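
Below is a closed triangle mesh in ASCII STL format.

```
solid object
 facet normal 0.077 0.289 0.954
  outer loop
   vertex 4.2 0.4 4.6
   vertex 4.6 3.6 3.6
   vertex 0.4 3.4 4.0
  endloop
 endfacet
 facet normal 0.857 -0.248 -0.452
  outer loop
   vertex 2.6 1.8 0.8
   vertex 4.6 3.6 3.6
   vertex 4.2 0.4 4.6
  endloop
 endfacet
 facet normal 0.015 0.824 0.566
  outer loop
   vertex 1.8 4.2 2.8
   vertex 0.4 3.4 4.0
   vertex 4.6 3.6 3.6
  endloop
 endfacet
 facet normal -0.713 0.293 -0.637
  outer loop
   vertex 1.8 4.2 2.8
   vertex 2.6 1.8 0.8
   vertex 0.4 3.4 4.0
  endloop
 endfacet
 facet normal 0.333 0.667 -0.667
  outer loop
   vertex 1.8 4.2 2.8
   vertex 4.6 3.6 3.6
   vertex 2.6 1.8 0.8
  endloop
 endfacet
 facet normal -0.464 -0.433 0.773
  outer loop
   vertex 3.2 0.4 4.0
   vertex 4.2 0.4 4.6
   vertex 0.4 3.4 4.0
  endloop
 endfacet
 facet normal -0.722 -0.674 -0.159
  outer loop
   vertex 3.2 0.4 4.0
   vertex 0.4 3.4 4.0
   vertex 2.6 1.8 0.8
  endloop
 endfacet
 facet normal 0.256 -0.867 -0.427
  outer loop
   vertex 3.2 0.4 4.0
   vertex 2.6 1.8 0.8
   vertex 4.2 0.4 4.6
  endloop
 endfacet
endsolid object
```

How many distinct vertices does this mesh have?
6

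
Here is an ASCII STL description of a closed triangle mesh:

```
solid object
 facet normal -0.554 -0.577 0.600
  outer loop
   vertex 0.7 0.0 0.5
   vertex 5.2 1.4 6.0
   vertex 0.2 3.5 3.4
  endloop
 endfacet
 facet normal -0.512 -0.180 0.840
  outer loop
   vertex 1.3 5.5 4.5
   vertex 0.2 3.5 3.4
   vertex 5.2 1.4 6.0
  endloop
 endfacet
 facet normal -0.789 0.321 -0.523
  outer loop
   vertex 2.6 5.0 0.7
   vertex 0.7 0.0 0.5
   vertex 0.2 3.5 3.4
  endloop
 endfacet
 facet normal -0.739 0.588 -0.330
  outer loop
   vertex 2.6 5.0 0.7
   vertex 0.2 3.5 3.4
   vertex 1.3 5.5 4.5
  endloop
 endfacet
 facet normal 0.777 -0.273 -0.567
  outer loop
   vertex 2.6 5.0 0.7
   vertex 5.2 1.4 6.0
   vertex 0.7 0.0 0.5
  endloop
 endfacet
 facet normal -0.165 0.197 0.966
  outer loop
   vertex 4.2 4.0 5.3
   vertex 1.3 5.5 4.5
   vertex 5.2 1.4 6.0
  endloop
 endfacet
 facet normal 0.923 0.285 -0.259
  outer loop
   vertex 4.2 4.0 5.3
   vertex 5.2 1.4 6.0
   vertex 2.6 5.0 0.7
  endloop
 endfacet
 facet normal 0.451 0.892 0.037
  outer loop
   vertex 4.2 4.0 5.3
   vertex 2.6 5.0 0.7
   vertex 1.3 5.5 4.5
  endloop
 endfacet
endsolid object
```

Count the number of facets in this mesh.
8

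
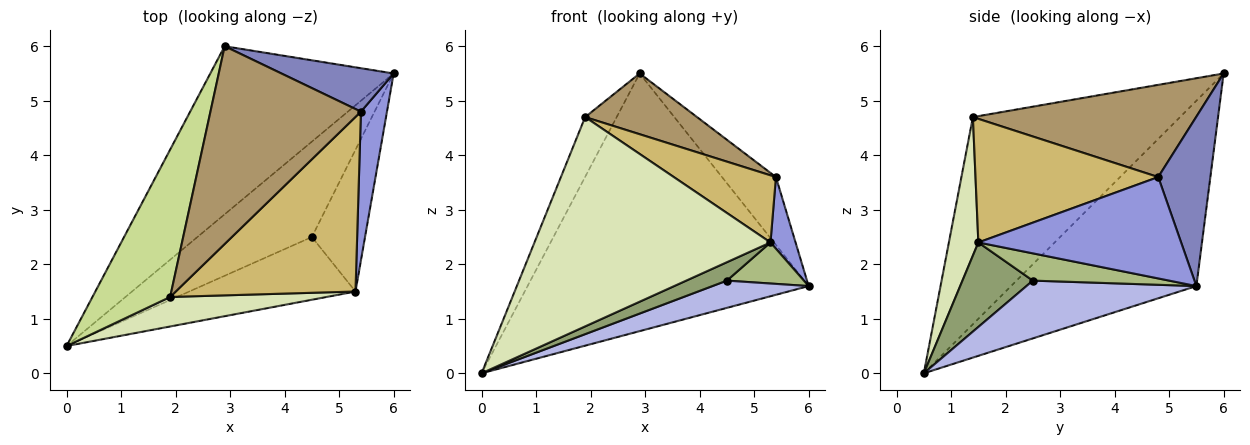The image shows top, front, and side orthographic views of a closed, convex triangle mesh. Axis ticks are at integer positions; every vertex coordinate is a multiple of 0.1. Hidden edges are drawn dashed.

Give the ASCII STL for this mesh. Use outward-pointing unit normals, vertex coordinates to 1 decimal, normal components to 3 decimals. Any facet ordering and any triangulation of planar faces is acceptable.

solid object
 facet normal -0.483 0.733 -0.478
  outer loop
   vertex 2.9 6.0 5.5
   vertex 6.0 5.5 1.6
   vertex 0.0 0.5 0.0
  endloop
 endfacet
 facet normal 0.631 0.653 0.418
  outer loop
   vertex 5.4 4.8 3.6
   vertex 6.0 5.5 1.6
   vertex 2.9 6.0 5.5
  endloop
 endfacet
 facet normal 0.962 -0.119 0.247
  outer loop
   vertex 5.3 1.5 2.4
   vertex 6.0 5.5 1.6
   vertex 5.4 4.8 3.6
  endloop
 endfacet
 facet normal 0.437 -0.247 -0.865
  outer loop
   vertex 4.5 2.5 1.7
   vertex 0.0 0.5 0.0
   vertex 6.0 5.5 1.6
  endloop
 endfacet
 facet normal 0.438 -0.253 -0.862
  outer loop
   vertex 4.5 2.5 1.7
   vertex 5.3 1.5 2.4
   vertex 0.0 0.5 0.0
  endloop
 endfacet
 facet normal 0.442 -0.250 -0.862
  outer loop
   vertex 4.5 2.5 1.7
   vertex 6.0 5.5 1.6
   vertex 5.3 1.5 2.4
  endloop
 endfacet
 facet normal -0.927 0.141 0.348
  outer loop
   vertex 1.9 1.4 4.7
   vertex 2.9 6.0 5.5
   vertex 0.0 0.5 0.0
  endloop
 endfacet
 facet normal 0.123 -0.983 0.139
  outer loop
   vertex 1.9 1.4 4.7
   vertex 0.0 0.5 0.0
   vertex 5.3 1.5 2.4
  endloop
 endfacet
 facet normal 0.505 -0.253 0.825
  outer loop
   vertex 1.9 1.4 4.7
   vertex 5.4 4.8 3.6
   vertex 2.9 6.0 5.5
  endloop
 endfacet
 facet normal 0.540 -0.302 0.785
  outer loop
   vertex 1.9 1.4 4.7
   vertex 5.3 1.5 2.4
   vertex 5.4 4.8 3.6
  endloop
 endfacet
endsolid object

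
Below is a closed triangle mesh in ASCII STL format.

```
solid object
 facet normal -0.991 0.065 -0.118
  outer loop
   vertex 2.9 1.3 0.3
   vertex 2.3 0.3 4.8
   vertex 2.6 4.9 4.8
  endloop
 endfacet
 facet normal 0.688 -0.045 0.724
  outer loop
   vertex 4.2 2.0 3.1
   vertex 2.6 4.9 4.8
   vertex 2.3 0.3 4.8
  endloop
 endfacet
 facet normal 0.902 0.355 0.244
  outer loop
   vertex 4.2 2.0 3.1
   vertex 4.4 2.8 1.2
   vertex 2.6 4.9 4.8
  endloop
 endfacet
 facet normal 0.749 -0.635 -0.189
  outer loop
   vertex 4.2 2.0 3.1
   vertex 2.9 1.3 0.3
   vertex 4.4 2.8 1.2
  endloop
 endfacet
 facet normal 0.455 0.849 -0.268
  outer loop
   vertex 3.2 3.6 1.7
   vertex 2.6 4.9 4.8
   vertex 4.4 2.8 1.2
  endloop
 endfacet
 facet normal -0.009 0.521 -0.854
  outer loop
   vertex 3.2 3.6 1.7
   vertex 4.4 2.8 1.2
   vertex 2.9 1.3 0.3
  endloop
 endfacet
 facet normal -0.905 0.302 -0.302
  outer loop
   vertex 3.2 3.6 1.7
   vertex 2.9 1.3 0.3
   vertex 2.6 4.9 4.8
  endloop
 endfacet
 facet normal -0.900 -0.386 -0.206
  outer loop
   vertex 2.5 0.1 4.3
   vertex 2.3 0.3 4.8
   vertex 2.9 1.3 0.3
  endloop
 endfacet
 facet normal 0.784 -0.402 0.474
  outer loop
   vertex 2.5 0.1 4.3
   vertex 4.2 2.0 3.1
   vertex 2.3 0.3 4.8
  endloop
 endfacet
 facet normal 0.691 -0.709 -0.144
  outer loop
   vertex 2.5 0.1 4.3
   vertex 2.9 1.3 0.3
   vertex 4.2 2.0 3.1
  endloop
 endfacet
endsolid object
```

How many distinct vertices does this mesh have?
7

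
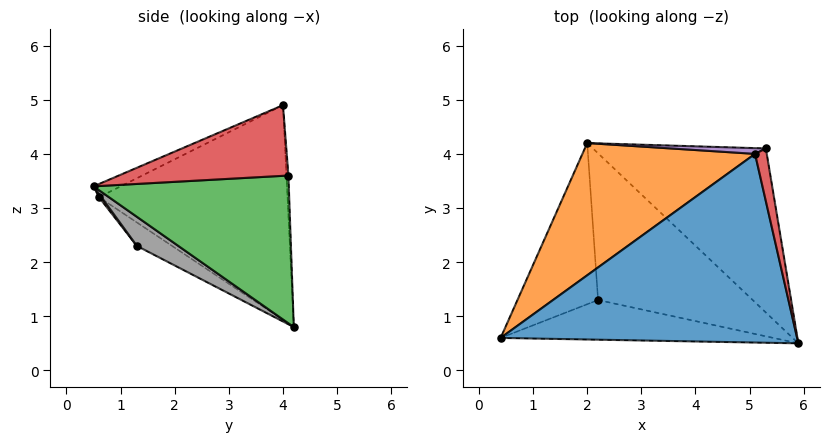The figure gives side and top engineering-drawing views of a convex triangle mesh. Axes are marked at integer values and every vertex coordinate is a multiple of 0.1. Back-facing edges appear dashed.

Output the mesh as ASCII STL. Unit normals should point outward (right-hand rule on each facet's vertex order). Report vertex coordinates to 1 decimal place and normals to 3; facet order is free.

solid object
 facet normal -0.041 -0.401 0.915
  outer loop
   vertex 5.1 4.0 4.9
   vertex 0.4 0.6 3.2
   vertex 5.9 0.5 3.4
  endloop
 endfacet
 facet normal -0.619 0.607 0.498
  outer loop
   vertex 5.1 4.0 4.9
   vertex 2.0 4.2 0.8
   vertex 0.4 0.6 3.2
  endloop
 endfacet
 facet normal 0.642 0.149 -0.752
  outer loop
   vertex 5.3 4.1 3.6
   vertex 5.9 0.5 3.4
   vertex 2.0 4.2 0.8
  endloop
 endfacet
 facet normal 0.975 0.153 0.162
  outer loop
   vertex 5.3 4.1 3.6
   vertex 5.1 4.0 4.9
   vertex 5.9 0.5 3.4
  endloop
 endfacet
 facet normal -0.031 0.997 0.072
  outer loop
   vertex 5.3 4.1 3.6
   vertex 2.0 4.2 0.8
   vertex 5.1 4.0 4.9
  endloop
 endfacet
 facet normal 0.008 -0.797 -0.605
  outer loop
   vertex 2.2 1.3 2.3
   vertex 5.9 0.5 3.4
   vertex 0.4 0.6 3.2
  endloop
 endfacet
 facet normal -0.248 -0.458 -0.853
  outer loop
   vertex 2.2 1.3 2.3
   vertex 0.4 0.6 3.2
   vertex 2.0 4.2 0.8
  endloop
 endfacet
 facet normal 0.166 -0.444 -0.881
  outer loop
   vertex 2.2 1.3 2.3
   vertex 2.0 4.2 0.8
   vertex 5.9 0.5 3.4
  endloop
 endfacet
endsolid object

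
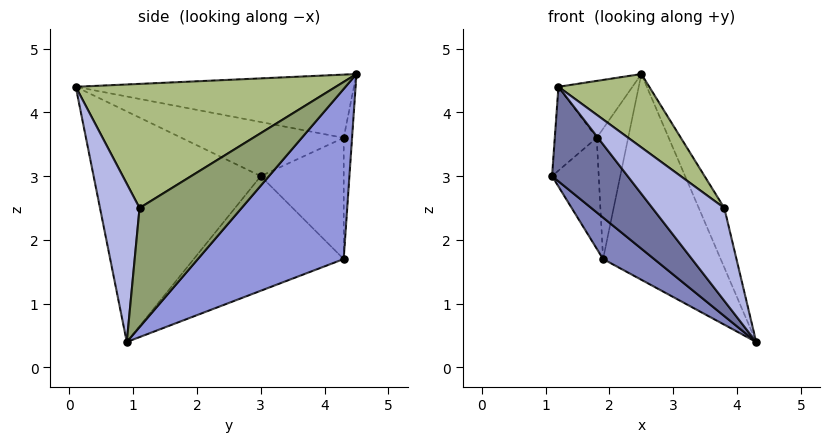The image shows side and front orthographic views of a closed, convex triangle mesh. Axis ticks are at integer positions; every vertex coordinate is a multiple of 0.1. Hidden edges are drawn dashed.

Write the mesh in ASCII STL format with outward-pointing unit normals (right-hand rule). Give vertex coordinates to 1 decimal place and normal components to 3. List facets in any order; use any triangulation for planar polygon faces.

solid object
 facet normal -0.715 -0.324 -0.619
  outer loop
   vertex 1.2 0.1 4.4
   vertex 1.1 3.0 3.0
   vertex 4.3 0.9 0.4
  endloop
 endfacet
 facet normal -0.702 -0.239 -0.671
  outer loop
   vertex 1.9 4.3 1.7
   vertex 4.3 0.9 0.4
   vertex 1.1 3.0 3.0
  endloop
 endfacet
 facet normal 0.763 0.615 -0.200
  outer loop
   vertex 1.9 4.3 1.7
   vertex 2.5 4.5 4.6
   vertex 4.3 0.9 0.4
  endloop
 endfacet
 facet normal 0.473 -0.860 0.194
  outer loop
   vertex 3.8 1.1 2.5
   vertex 1.2 0.1 4.4
   vertex 4.3 0.9 0.4
  endloop
 endfacet
 facet normal 0.950 0.237 0.204
  outer loop
   vertex 3.8 1.1 2.5
   vertex 4.3 0.9 0.4
   vertex 2.5 4.5 4.6
  endloop
 endfacet
 facet normal 0.629 -0.220 0.745
  outer loop
   vertex 3.8 1.1 2.5
   vertex 2.5 4.5 4.6
   vertex 1.2 0.1 4.4
  endloop
 endfacet
 facet normal -0.871 0.490 -0.046
  outer loop
   vertex 1.8 4.3 3.6
   vertex 1.9 4.3 1.7
   vertex 1.1 3.0 3.0
  endloop
 endfacet
 facet normal -0.257 0.966 -0.014
  outer loop
   vertex 1.8 4.3 3.6
   vertex 2.5 4.5 4.6
   vertex 1.9 4.3 1.7
  endloop
 endfacet
 facet normal -0.835 0.216 0.507
  outer loop
   vertex 1.8 4.3 3.6
   vertex 1.1 3.0 3.0
   vertex 1.2 0.1 4.4
  endloop
 endfacet
 facet normal -0.819 0.218 0.530
  outer loop
   vertex 1.8 4.3 3.6
   vertex 1.2 0.1 4.4
   vertex 2.5 4.5 4.6
  endloop
 endfacet
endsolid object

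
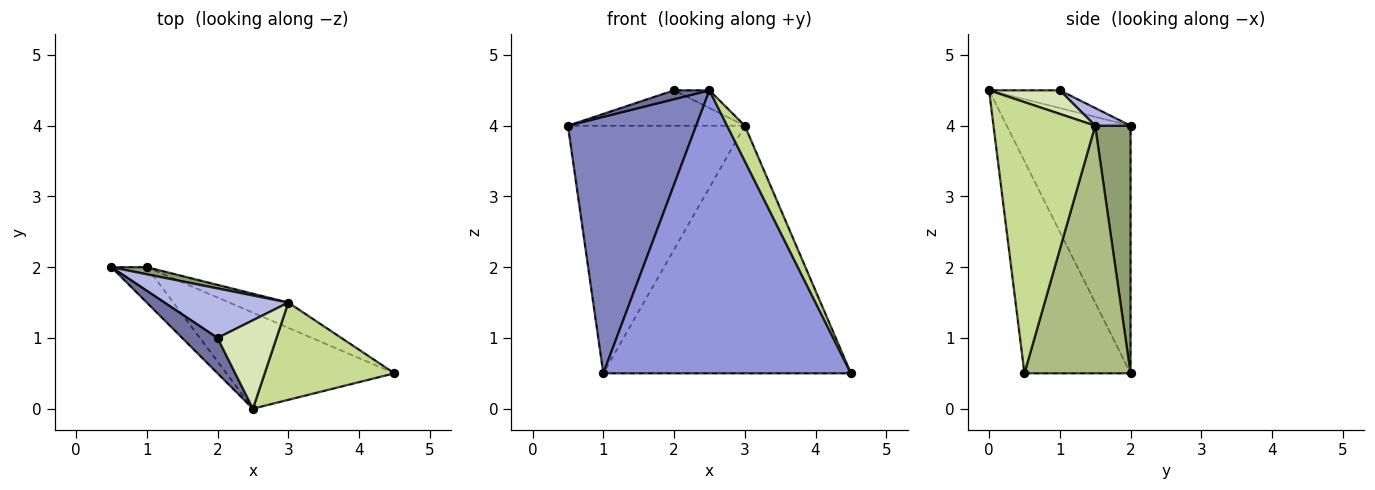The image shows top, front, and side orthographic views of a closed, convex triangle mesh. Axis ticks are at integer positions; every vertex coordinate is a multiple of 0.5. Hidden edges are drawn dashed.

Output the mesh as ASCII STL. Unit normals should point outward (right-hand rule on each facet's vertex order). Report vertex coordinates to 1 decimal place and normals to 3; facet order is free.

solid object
 facet normal -0.436 -0.218 0.873
  outer loop
   vertex 2.0 1.0 4.5
   vertex 0.5 2.0 4.0
   vertex 2.5 0.0 4.5
  endloop
 endfacet
 facet normal -0.691 -0.716 -0.099
  outer loop
   vertex 1.0 2.0 0.5
   vertex 2.5 0.0 4.5
   vertex 0.5 2.0 4.0
  endloop
 endfacet
 facet normal -0.376 -0.877 -0.298
  outer loop
   vertex 1.0 2.0 0.5
   vertex 4.5 0.5 0.5
   vertex 2.5 0.0 4.5
  endloop
 endfacet
 facet normal 0.115 0.577 0.808
  outer loop
   vertex 3.0 1.5 4.0
   vertex 0.5 2.0 4.0
   vertex 2.0 1.0 4.5
  endloop
 endfacet
 facet normal 0.196 0.980 0.028
  outer loop
   vertex 3.0 1.5 4.0
   vertex 1.0 2.0 0.5
   vertex 0.5 2.0 4.0
  endloop
 endfacet
 facet normal 0.392 0.915 -0.093
  outer loop
   vertex 3.0 1.5 4.0
   vertex 4.5 0.5 0.5
   vertex 1.0 2.0 0.5
  endloop
 endfacet
 facet normal 0.891 -0.155 0.426
  outer loop
   vertex 3.0 1.5 4.0
   vertex 2.5 0.0 4.5
   vertex 4.5 0.5 0.5
  endloop
 endfacet
 facet normal 0.365 0.183 0.913
  outer loop
   vertex 3.0 1.5 4.0
   vertex 2.0 1.0 4.5
   vertex 2.5 0.0 4.5
  endloop
 endfacet
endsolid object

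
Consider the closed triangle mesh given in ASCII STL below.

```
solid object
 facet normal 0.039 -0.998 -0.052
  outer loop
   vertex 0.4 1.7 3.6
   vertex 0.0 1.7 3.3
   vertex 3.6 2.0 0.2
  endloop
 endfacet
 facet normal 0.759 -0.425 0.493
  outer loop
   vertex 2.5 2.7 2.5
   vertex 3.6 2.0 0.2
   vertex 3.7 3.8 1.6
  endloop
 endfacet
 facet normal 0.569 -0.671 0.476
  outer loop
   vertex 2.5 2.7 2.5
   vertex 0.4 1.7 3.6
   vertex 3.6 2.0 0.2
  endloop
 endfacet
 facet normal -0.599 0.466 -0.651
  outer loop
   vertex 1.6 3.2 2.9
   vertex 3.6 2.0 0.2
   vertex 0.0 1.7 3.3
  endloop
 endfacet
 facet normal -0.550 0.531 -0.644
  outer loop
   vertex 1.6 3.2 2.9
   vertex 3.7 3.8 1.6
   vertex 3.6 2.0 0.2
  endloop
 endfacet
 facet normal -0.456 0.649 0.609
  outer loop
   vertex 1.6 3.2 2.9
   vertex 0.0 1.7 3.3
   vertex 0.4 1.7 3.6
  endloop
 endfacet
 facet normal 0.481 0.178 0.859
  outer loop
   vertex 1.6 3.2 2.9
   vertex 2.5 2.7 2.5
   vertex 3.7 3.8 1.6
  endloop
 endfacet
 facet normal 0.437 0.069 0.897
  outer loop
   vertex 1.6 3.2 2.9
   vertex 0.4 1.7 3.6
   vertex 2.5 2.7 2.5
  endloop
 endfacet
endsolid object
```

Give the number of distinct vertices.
6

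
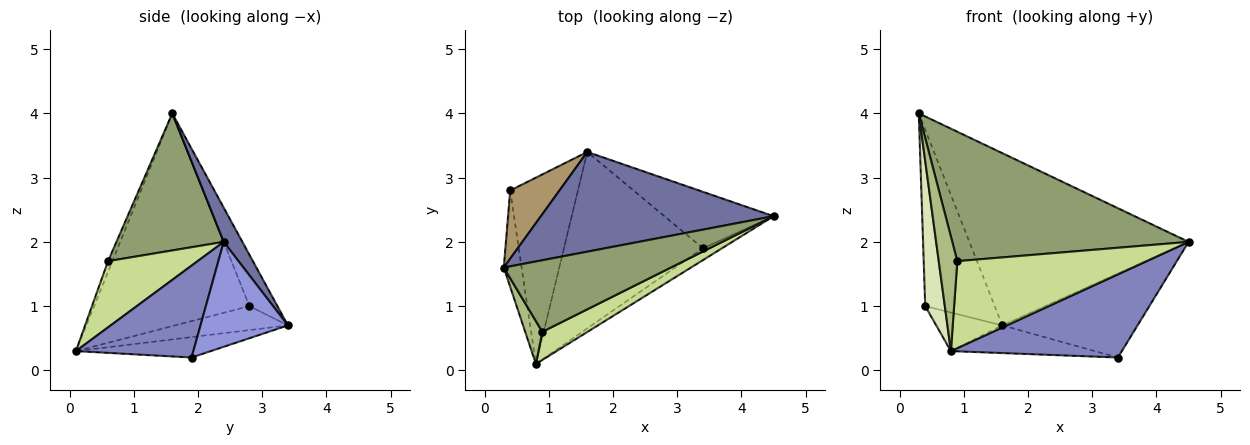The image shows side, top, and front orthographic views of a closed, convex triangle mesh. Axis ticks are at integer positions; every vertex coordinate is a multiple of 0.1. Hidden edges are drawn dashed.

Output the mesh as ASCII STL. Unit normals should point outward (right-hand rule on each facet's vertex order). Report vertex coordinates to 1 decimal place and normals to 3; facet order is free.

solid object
 facet normal 0.074 0.863 0.500
  outer loop
   vertex 1.6 3.4 0.7
   vertex 0.3 1.6 4.0
   vertex 4.5 2.4 2.0
  endloop
 endfacet
 facet normal 0.562 -0.819 -0.116
  outer loop
   vertex 3.4 1.9 0.2
   vertex 4.5 2.4 2.0
   vertex 0.8 0.1 0.3
  endloop
 endfacet
 facet normal 0.473 0.731 -0.492
  outer loop
   vertex 3.4 1.9 0.2
   vertex 1.6 3.4 0.7
   vertex 4.5 2.4 2.0
  endloop
 endfacet
 facet normal -0.144 0.153 -0.978
  outer loop
   vertex 3.4 1.9 0.2
   vertex 0.8 0.1 0.3
   vertex 1.6 3.4 0.7
  endloop
 endfacet
 facet normal 0.369 -0.813 0.450
  outer loop
   vertex 0.9 0.6 1.7
   vertex 4.5 2.4 2.0
   vertex 0.3 1.6 4.0
  endloop
 endfacet
 facet normal -0.214 -0.915 0.342
  outer loop
   vertex 0.9 0.6 1.7
   vertex 0.3 1.6 4.0
   vertex 0.8 0.1 0.3
  endloop
 endfacet
 facet normal 0.410 -0.868 0.281
  outer loop
   vertex 0.9 0.6 1.7
   vertex 0.8 0.1 0.3
   vertex 4.5 2.4 2.0
  endloop
 endfacet
 facet normal -0.989 -0.125 -0.083
  outer loop
   vertex 0.4 2.8 1.0
   vertex 0.8 0.1 0.3
   vertex 0.3 1.6 4.0
  endloop
 endfacet
 facet normal -0.352 0.873 0.337
  outer loop
   vertex 0.4 2.8 1.0
   vertex 0.3 1.6 4.0
   vertex 1.6 3.4 0.7
  endloop
 endfacet
 facet normal -0.327 0.191 -0.925
  outer loop
   vertex 0.4 2.8 1.0
   vertex 1.6 3.4 0.7
   vertex 0.8 0.1 0.3
  endloop
 endfacet
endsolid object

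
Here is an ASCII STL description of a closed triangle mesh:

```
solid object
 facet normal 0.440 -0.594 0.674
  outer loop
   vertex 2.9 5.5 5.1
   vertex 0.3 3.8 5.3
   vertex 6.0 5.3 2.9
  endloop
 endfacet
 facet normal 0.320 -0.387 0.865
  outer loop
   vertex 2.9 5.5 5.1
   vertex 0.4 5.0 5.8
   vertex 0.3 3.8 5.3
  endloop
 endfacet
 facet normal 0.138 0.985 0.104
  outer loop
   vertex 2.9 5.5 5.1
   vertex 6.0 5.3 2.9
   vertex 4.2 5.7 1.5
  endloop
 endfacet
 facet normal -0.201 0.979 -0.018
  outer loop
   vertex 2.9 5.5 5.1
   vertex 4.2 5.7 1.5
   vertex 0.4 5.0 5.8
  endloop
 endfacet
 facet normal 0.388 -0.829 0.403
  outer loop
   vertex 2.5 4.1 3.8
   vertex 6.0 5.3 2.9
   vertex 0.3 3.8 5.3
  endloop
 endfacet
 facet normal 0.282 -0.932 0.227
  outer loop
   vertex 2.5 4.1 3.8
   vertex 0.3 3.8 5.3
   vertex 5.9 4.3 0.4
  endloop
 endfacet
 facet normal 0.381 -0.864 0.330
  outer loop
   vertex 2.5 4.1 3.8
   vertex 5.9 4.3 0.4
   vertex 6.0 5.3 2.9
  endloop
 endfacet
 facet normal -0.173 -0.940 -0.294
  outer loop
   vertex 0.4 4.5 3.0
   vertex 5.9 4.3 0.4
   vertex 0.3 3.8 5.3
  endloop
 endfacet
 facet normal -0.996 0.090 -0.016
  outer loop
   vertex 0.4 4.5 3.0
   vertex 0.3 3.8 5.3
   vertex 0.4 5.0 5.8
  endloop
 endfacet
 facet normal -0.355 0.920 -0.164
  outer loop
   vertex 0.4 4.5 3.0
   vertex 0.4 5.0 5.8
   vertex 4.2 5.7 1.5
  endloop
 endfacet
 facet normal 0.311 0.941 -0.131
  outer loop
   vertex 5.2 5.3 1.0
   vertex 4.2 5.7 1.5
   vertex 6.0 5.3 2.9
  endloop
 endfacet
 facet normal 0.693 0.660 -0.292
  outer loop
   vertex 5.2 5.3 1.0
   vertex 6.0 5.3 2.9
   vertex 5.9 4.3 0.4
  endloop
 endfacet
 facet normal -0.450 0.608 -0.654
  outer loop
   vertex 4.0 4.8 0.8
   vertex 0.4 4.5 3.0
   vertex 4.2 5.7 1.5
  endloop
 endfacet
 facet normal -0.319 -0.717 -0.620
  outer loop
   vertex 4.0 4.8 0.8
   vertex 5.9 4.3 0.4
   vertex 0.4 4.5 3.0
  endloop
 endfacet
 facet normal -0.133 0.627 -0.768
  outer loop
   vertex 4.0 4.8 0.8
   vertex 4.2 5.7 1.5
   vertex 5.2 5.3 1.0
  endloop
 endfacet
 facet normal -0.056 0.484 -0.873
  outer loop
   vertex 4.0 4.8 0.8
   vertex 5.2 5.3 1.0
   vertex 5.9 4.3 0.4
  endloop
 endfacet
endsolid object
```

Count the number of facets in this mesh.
16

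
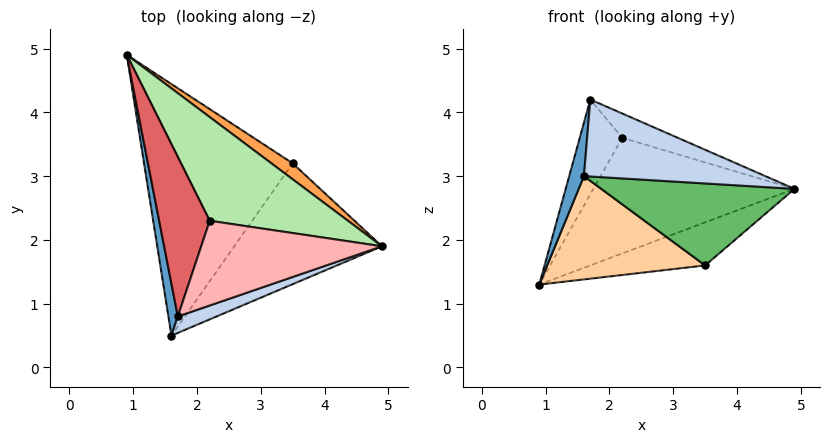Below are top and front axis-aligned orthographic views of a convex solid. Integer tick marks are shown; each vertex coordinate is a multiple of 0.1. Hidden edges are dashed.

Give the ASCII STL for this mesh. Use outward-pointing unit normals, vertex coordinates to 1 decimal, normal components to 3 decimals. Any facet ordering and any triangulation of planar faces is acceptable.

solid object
 facet normal -0.987 -0.114 0.111
  outer loop
   vertex 1.7 0.8 4.2
   vertex 0.9 4.9 1.3
   vertex 1.6 0.5 3.0
  endloop
 endfacet
 facet normal 0.393 -0.899 0.192
  outer loop
   vertex 1.7 0.8 4.2
   vertex 1.6 0.5 3.0
   vertex 4.9 1.9 2.8
  endloop
 endfacet
 facet normal 0.497 0.814 0.301
  outer loop
   vertex 3.5 3.2 1.6
   vertex 0.9 4.9 1.3
   vertex 4.9 1.9 2.8
  endloop
 endfacet
 facet normal -0.140 -0.376 -0.916
  outer loop
   vertex 3.5 3.2 1.6
   vertex 1.6 0.5 3.0
   vertex 0.9 4.9 1.3
  endloop
 endfacet
 facet normal 0.185 -0.552 -0.813
  outer loop
   vertex 3.5 3.2 1.6
   vertex 4.9 1.9 2.8
   vertex 1.6 0.5 3.0
  endloop
 endfacet
 facet normal 0.294 0.712 0.638
  outer loop
   vertex 2.2 2.3 3.6
   vertex 4.9 1.9 2.8
   vertex 0.9 4.9 1.3
  endloop
 endfacet
 facet normal -0.447 0.457 0.769
  outer loop
   vertex 2.2 2.3 3.6
   vertex 0.9 4.9 1.3
   vertex 1.7 0.8 4.2
  endloop
 endfacet
 facet normal 0.310 0.262 0.914
  outer loop
   vertex 2.2 2.3 3.6
   vertex 1.7 0.8 4.2
   vertex 4.9 1.9 2.8
  endloop
 endfacet
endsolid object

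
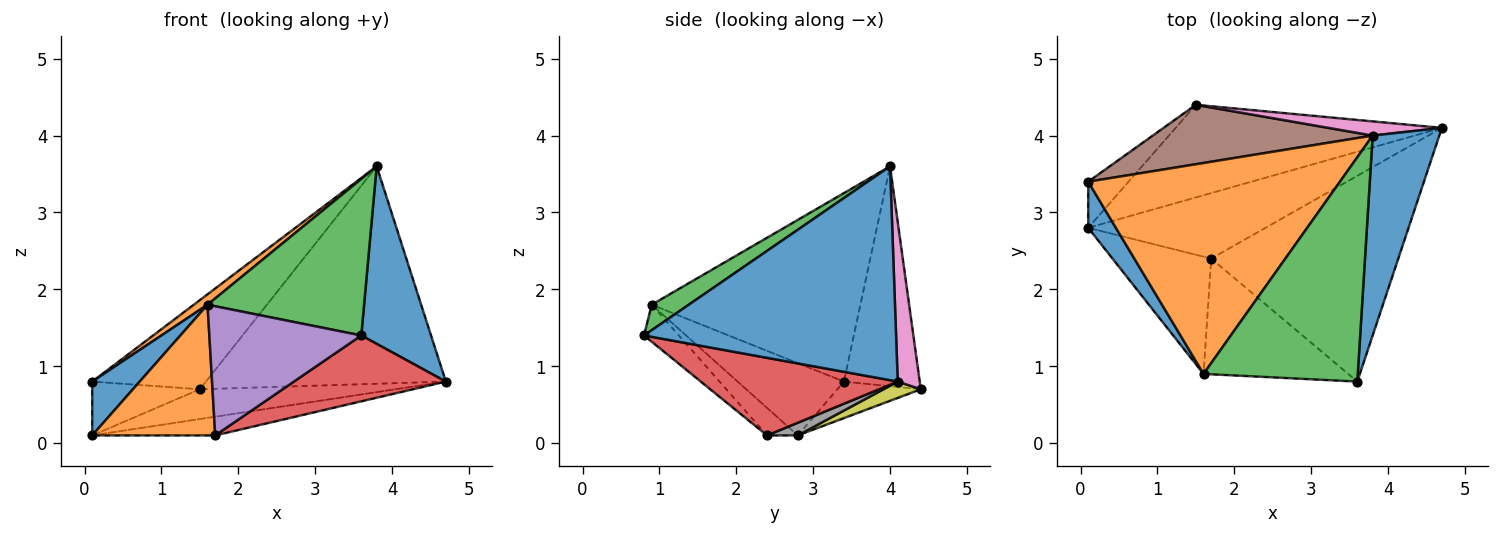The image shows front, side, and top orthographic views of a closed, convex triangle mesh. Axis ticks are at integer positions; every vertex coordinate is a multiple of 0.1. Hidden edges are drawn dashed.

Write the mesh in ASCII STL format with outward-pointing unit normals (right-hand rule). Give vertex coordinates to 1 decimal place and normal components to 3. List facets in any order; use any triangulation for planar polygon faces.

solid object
 facet normal 0.923 -0.255 0.288
  outer loop
   vertex 3.8 4.0 3.6
   vertex 3.6 0.8 1.4
   vertex 4.7 4.1 0.8
  endloop
 endfacet
 facet normal -0.599 -0.039 0.800
  outer loop
   vertex 1.6 0.9 1.8
   vertex 3.8 4.0 3.6
   vertex 0.1 3.4 0.8
  endloop
 endfacet
 facet normal 0.134 -0.567 0.813
  outer loop
   vertex 1.6 0.9 1.8
   vertex 3.6 0.8 1.4
   vertex 3.8 4.0 3.6
  endloop
 endfacet
 facet normal 0.367 -0.284 -0.886
  outer loop
   vertex 1.7 2.4 0.1
   vertex 4.7 4.1 0.8
   vertex 3.6 0.8 1.4
  endloop
 endfacet
 facet normal -0.168 -0.734 -0.658
  outer loop
   vertex 1.7 2.4 0.1
   vertex 3.6 0.8 1.4
   vertex 1.6 0.9 1.8
  endloop
 endfacet
 facet normal -0.485 0.728 0.485
  outer loop
   vertex 1.5 4.4 0.7
   vertex 0.1 3.4 0.8
   vertex 3.8 4.0 3.6
  endloop
 endfacet
 facet normal 0.091 0.994 0.065
  outer loop
   vertex 1.5 4.4 0.7
   vertex 3.8 4.0 3.6
   vertex 4.7 4.1 0.8
  endloop
 endfacet
 facet normal 0.069 0.274 -0.959
  outer loop
   vertex 0.1 2.8 0.1
   vertex 4.7 4.1 0.8
   vertex 1.7 2.4 0.1
  endloop
 endfacet
 facet normal 0.058 0.305 -0.950
  outer loop
   vertex 0.1 2.8 0.1
   vertex 1.5 4.4 0.7
   vertex 4.7 4.1 0.8
  endloop
 endfacet
 facet normal -0.507 0.654 -0.561
  outer loop
   vertex 0.1 2.8 0.1
   vertex 0.1 3.4 0.8
   vertex 1.5 4.4 0.7
  endloop
 endfacet
 facet normal -0.862 -0.385 0.330
  outer loop
   vertex 0.1 2.8 0.1
   vertex 1.6 0.9 1.8
   vertex 0.1 3.4 0.8
  endloop
 endfacet
 facet normal -0.183 -0.732 -0.656
  outer loop
   vertex 0.1 2.8 0.1
   vertex 1.7 2.4 0.1
   vertex 1.6 0.9 1.8
  endloop
 endfacet
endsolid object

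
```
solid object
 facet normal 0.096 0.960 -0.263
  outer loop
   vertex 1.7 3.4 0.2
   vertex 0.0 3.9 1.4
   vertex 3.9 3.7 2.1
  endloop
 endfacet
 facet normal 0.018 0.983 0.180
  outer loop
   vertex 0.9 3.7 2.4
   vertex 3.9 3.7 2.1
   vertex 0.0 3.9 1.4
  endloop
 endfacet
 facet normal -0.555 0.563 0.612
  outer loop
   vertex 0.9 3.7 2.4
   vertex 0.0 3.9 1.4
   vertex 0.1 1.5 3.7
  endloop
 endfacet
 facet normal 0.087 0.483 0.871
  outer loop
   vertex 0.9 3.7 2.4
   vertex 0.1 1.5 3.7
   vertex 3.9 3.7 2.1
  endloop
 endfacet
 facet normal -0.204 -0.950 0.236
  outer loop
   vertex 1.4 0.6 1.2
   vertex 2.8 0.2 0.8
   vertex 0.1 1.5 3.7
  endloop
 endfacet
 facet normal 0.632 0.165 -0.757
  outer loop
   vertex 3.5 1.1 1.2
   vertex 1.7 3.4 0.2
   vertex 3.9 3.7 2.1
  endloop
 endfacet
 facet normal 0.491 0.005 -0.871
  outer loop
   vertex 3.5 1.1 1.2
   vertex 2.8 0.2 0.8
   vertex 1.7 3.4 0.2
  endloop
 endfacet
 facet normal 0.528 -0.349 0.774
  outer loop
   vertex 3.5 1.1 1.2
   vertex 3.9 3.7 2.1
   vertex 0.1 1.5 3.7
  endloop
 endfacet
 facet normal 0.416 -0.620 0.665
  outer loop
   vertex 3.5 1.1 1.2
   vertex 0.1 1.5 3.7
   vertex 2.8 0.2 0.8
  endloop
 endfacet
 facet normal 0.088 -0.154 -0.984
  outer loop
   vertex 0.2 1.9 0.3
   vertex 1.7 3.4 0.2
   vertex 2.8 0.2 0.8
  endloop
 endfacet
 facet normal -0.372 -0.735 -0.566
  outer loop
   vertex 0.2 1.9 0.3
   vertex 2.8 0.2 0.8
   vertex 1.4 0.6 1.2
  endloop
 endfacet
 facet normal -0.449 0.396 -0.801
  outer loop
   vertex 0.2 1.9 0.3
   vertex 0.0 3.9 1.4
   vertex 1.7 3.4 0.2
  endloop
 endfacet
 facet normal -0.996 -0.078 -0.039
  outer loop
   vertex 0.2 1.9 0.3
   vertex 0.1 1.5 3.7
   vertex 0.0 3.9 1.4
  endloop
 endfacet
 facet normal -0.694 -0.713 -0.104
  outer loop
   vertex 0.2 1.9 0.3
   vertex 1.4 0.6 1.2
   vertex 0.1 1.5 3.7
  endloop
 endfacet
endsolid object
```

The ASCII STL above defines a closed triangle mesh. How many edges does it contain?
21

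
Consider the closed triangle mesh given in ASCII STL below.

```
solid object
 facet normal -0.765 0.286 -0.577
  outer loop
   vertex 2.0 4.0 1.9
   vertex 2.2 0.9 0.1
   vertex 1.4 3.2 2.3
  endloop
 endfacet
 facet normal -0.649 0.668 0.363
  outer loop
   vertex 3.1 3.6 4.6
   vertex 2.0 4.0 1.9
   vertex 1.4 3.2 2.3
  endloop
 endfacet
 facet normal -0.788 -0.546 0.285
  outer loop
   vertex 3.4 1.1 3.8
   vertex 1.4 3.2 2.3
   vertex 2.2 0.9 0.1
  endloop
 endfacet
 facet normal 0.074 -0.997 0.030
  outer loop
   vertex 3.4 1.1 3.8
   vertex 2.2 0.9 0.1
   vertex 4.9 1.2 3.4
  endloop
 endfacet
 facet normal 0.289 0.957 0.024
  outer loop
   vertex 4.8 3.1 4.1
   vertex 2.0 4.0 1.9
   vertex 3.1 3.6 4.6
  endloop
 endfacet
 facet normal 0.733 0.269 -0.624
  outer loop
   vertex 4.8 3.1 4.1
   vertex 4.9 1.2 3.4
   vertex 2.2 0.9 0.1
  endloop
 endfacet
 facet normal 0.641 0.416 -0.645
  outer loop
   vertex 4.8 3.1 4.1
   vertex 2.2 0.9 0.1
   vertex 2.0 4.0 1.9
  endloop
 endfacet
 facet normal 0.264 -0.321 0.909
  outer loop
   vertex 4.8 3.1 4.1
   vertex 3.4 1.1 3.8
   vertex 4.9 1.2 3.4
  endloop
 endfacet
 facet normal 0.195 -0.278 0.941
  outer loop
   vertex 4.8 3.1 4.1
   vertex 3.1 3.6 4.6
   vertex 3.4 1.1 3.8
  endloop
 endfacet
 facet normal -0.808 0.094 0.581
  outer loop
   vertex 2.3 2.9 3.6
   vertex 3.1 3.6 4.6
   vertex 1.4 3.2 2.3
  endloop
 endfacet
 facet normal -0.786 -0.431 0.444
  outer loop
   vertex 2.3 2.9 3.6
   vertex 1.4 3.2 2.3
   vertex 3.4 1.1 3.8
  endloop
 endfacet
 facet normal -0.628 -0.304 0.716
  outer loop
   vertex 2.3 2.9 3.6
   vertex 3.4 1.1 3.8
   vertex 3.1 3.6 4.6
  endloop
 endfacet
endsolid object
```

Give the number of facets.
12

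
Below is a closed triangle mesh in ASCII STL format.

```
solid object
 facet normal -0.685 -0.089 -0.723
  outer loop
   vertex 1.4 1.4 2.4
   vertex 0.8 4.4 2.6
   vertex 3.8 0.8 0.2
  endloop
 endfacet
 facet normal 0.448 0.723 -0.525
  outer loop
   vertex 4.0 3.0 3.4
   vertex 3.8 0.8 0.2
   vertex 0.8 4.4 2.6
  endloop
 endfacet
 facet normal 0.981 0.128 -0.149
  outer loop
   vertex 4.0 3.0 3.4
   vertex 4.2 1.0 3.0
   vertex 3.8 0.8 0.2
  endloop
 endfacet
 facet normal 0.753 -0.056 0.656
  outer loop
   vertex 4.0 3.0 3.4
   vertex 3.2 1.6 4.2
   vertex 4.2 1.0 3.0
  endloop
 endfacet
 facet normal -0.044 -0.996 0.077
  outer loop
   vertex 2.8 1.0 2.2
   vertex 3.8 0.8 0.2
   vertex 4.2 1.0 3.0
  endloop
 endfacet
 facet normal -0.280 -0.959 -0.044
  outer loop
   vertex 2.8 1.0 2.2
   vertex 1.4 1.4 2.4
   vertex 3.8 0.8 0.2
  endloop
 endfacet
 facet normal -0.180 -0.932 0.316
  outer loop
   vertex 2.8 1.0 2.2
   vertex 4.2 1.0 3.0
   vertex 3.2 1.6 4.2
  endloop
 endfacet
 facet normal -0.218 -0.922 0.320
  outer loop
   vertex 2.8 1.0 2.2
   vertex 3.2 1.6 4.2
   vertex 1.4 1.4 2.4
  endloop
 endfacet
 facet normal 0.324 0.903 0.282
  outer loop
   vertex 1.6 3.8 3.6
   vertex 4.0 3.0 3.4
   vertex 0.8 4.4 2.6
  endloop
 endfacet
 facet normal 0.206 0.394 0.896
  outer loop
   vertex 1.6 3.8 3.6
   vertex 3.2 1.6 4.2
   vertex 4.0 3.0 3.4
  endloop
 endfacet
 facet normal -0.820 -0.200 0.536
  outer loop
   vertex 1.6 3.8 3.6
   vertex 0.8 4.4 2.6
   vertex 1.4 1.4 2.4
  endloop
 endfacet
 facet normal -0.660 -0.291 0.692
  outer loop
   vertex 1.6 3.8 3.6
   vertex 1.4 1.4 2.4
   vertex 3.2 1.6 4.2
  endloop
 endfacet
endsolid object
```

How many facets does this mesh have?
12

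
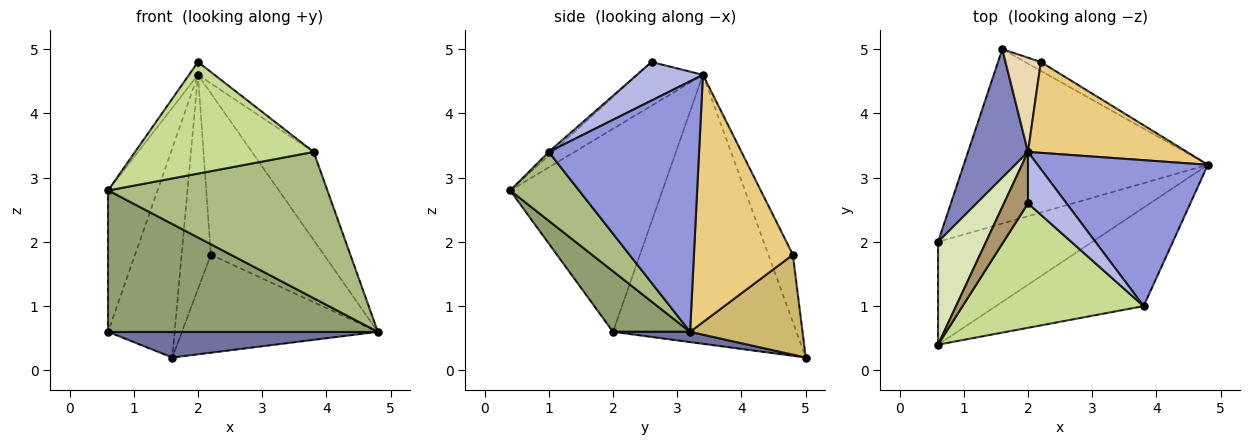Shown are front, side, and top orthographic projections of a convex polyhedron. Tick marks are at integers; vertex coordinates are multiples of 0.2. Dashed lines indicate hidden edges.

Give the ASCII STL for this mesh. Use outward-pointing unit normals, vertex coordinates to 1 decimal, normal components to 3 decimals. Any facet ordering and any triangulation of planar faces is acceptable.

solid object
 facet normal 0.042 -0.146 -0.988
  outer loop
   vertex 1.6 5.0 0.2
   vertex 4.8 3.2 0.6
   vertex 0.6 2.0 0.6
  endloop
 endfacet
 facet normal -0.920 0.334 0.205
  outer loop
   vertex 2.0 3.4 4.6
   vertex 1.6 5.0 0.2
   vertex 0.6 2.0 0.6
  endloop
 endfacet
 facet normal 0.783 0.321 0.532
  outer loop
   vertex 2.0 3.4 4.6
   vertex 3.8 1.0 3.4
   vertex 4.8 3.2 0.6
  endloop
 endfacet
 facet normal 0.696 0.174 0.696
  outer loop
   vertex 2.0 3.4 4.6
   vertex 2.0 2.6 4.8
   vertex 3.8 1.0 3.4
  endloop
 endfacet
 facet normal 0.225 -0.788 -0.573
  outer loop
   vertex 0.6 0.4 2.8
   vertex 0.6 2.0 0.6
   vertex 4.8 3.2 0.6
  endloop
 endfacet
 facet normal 0.252 -0.803 -0.541
  outer loop
   vertex 0.6 0.4 2.8
   vertex 4.8 3.2 0.6
   vertex 3.8 1.0 3.4
  endloop
 endfacet
 facet normal -0.014 -0.668 0.744
  outer loop
   vertex 0.6 0.4 2.8
   vertex 3.8 1.0 3.4
   vertex 2.0 2.6 4.8
  endloop
 endfacet
 facet normal -0.928 0.301 0.219
  outer loop
   vertex 0.6 0.4 2.8
   vertex 2.0 3.4 4.6
   vertex 0.6 2.0 0.6
  endloop
 endfacet
 facet normal -0.870 0.119 0.478
  outer loop
   vertex 0.6 0.4 2.8
   vertex 2.0 2.6 4.8
   vertex 2.0 3.4 4.6
  endloop
 endfacet
 facet normal 0.496 0.865 -0.078
  outer loop
   vertex 2.2 4.8 1.8
   vertex 4.8 3.2 0.6
   vertex 1.6 5.0 0.2
  endloop
 endfacet
 facet normal 0.606 0.693 0.390
  outer loop
   vertex 2.2 4.8 1.8
   vertex 2.0 3.4 4.6
   vertex 4.8 3.2 0.6
  endloop
 endfacet
 facet normal -0.610 0.726 0.319
  outer loop
   vertex 2.2 4.8 1.8
   vertex 1.6 5.0 0.2
   vertex 2.0 3.4 4.6
  endloop
 endfacet
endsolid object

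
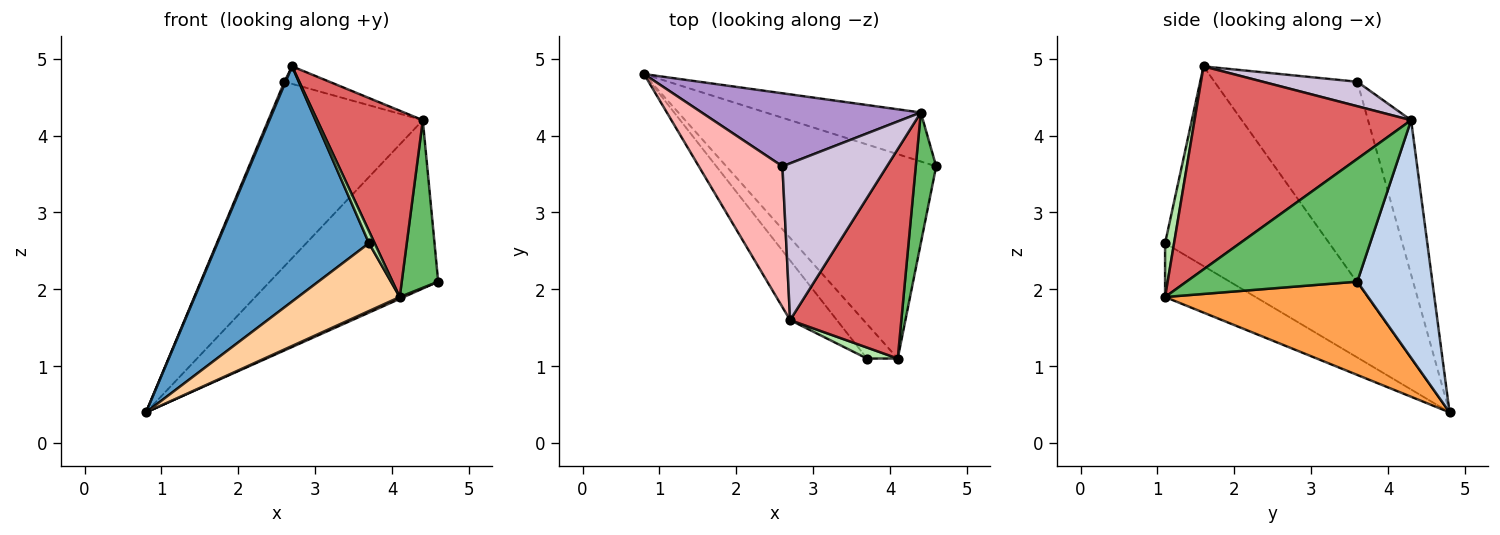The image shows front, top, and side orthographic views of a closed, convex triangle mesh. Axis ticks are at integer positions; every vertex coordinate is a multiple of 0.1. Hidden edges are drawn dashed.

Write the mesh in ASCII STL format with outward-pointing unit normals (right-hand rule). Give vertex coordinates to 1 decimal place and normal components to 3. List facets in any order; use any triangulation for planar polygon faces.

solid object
 facet normal -0.724 -0.668 -0.170
  outer loop
   vertex 2.7 1.6 4.9
   vertex 0.8 4.8 0.4
   vertex 3.7 1.1 2.6
  endloop
 endfacet
 facet normal 0.394 0.883 -0.257
  outer loop
   vertex 4.4 4.3 4.2
   vertex 4.6 3.6 2.1
   vertex 0.8 4.8 0.4
  endloop
 endfacet
 facet normal 0.406 -0.008 -0.914
  outer loop
   vertex 4.1 1.1 1.9
   vertex 0.8 4.8 0.4
   vertex 4.6 3.6 2.1
  endloop
 endfacet
 facet normal -0.622 -0.698 -0.355
  outer loop
   vertex 4.1 1.1 1.9
   vertex 3.7 1.1 2.6
   vertex 0.8 4.8 0.4
  endloop
 endfacet
 facet normal 0.965 -0.206 0.161
  outer loop
   vertex 4.1 1.1 1.9
   vertex 4.6 3.6 2.1
   vertex 4.4 4.3 4.2
  endloop
 endfacet
 facet normal 0.762 -0.479 0.436
  outer loop
   vertex 4.1 1.1 1.9
   vertex 2.7 1.6 4.9
   vertex 3.7 1.1 2.6
  endloop
 endfacet
 facet normal 0.806 -0.393 0.442
  outer loop
   vertex 4.1 1.1 1.9
   vertex 4.4 4.3 4.2
   vertex 2.7 1.6 4.9
  endloop
 endfacet
 facet normal -0.923 -0.008 0.384
  outer loop
   vertex 2.6 3.6 4.7
   vertex 0.8 4.8 0.4
   vertex 2.7 1.6 4.9
  endloop
 endfacet
 facet normal -0.251 0.900 0.356
  outer loop
   vertex 2.6 3.6 4.7
   vertex 4.4 4.3 4.2
   vertex 0.8 4.8 0.4
  endloop
 endfacet
 facet normal 0.227 0.108 0.968
  outer loop
   vertex 2.6 3.6 4.7
   vertex 2.7 1.6 4.9
   vertex 4.4 4.3 4.2
  endloop
 endfacet
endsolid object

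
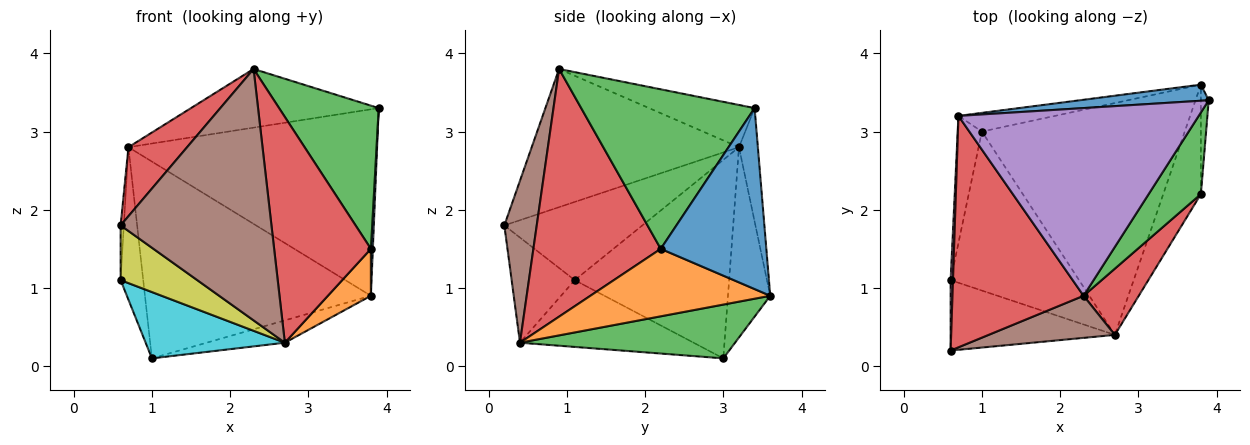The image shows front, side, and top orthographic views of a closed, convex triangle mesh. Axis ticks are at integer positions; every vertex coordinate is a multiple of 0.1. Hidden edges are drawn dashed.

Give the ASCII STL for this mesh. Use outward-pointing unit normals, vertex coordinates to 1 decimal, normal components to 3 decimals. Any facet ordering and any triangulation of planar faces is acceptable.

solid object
 facet normal -0.076 0.993 0.086
  outer loop
   vertex 0.7 3.2 2.8
   vertex 3.9 3.4 3.3
   vertex 3.8 3.6 0.9
  endloop
 endfacet
 facet normal -0.183 0.979 -0.093
  outer loop
   vertex 0.7 3.2 2.8
   vertex 3.8 3.6 0.9
   vertex 1.0 3.0 0.1
  endloop
 endfacet
 facet normal 0.255 0.093 -0.962
  outer loop
   vertex 2.7 0.4 0.3
   vertex 1.0 3.0 0.1
   vertex 3.8 3.6 0.9
  endloop
 endfacet
 facet normal -0.711 -0.201 0.674
  outer loop
   vertex 2.3 0.9 3.8
   vertex 0.7 3.2 2.8
   vertex 0.6 0.2 1.8
  endloop
 endfacet
 facet normal -0.165 0.294 0.941
  outer loop
   vertex 2.3 0.9 3.8
   vertex 3.9 3.4 3.3
   vertex 0.7 3.2 2.8
  endloop
 endfacet
 facet normal 0.207 -0.965 0.162
  outer loop
   vertex 2.3 0.9 3.8
   vertex 0.6 0.2 1.8
   vertex 2.7 0.4 0.3
  endloop
 endfacet
 facet normal -0.999 0.023 0.030
  outer loop
   vertex 0.6 1.1 1.1
   vertex 0.6 0.2 1.8
   vertex 0.7 3.2 2.8
  endloop
 endfacet
 facet normal -0.982 0.144 -0.120
  outer loop
   vertex 0.6 1.1 1.1
   vertex 0.7 3.2 2.8
   vertex 1.0 3.0 0.1
  endloop
 endfacet
 facet normal -0.451 -0.548 -0.705
  outer loop
   vertex 0.6 1.1 1.1
   vertex 2.7 0.4 0.3
   vertex 0.6 0.2 1.8
  endloop
 endfacet
 facet normal -0.433 -0.347 -0.832
  outer loop
   vertex 0.6 1.1 1.1
   vertex 1.0 3.0 0.1
   vertex 2.7 0.4 0.3
  endloop
 endfacet
 facet normal 0.999 -0.018 -0.043
  outer loop
   vertex 3.8 2.2 1.5
   vertex 3.8 3.6 0.9
   vertex 3.9 3.4 3.3
  endloop
 endfacet
 facet normal 0.855 -0.204 -0.477
  outer loop
   vertex 3.8 2.2 1.5
   vertex 2.7 0.4 0.3
   vertex 3.8 3.6 0.9
  endloop
 endfacet
 facet normal 0.834 -0.479 0.273
  outer loop
   vertex 3.8 2.2 1.5
   vertex 3.9 3.4 3.3
   vertex 2.3 0.9 3.8
  endloop
 endfacet
 facet normal 0.784 -0.596 0.175
  outer loop
   vertex 3.8 2.2 1.5
   vertex 2.3 0.9 3.8
   vertex 2.7 0.4 0.3
  endloop
 endfacet
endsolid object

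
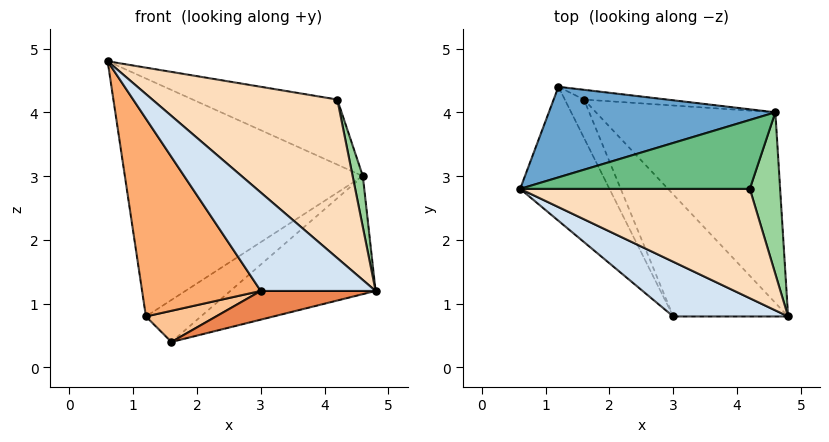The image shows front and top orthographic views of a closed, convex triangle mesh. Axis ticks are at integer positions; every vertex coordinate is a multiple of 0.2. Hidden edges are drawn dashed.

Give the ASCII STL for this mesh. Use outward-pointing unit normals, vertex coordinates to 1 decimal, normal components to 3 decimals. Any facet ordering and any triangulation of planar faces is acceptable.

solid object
 facet normal -0.119 0.928 0.353
  outer loop
   vertex 4.6 4.0 3.0
   vertex 1.2 4.4 0.8
   vertex 0.6 2.8 4.8
  endloop
 endfacet
 facet normal 0.611 0.417 -0.673
  outer loop
   vertex 4.6 4.0 3.0
   vertex 4.8 0.8 1.2
   vertex 1.6 4.2 0.4
  endloop
 endfacet
 facet normal 0.252 0.943 -0.219
  outer loop
   vertex 4.6 4.0 3.0
   vertex 1.6 4.2 0.4
   vertex 1.2 4.4 0.8
  endloop
 endfacet
 facet normal 0.000 -0.874 0.486
  outer loop
   vertex 3.0 0.8 1.2
   vertex 4.8 0.8 1.2
   vertex 0.6 2.8 4.8
  endloop
 endfacet
 facet normal 0.000 -0.229 -0.973
  outer loop
   vertex 3.0 0.8 1.2
   vertex 1.6 4.2 0.4
   vertex 4.8 0.8 1.2
  endloop
 endfacet
 facet normal -0.837 -0.453 -0.307
  outer loop
   vertex 3.0 0.8 1.2
   vertex 0.6 2.8 4.8
   vertex 1.2 4.4 0.8
  endloop
 endfacet
 facet normal -0.737 -0.427 -0.524
  outer loop
   vertex 3.0 0.8 1.2
   vertex 1.2 4.4 0.8
   vertex 1.6 4.2 0.4
  endloop
 endfacet
 facet normal 0.094 -0.820 0.565
  outer loop
   vertex 4.2 2.8 4.2
   vertex 0.6 2.8 4.8
   vertex 4.8 0.8 1.2
  endloop
 endfacet
 facet normal 0.120 0.682 0.722
  outer loop
   vertex 4.2 2.8 4.2
   vertex 4.6 4.0 3.0
   vertex 0.6 2.8 4.8
  endloop
 endfacet
 facet normal 0.966 -0.077 0.245
  outer loop
   vertex 4.2 2.8 4.2
   vertex 4.8 0.8 1.2
   vertex 4.6 4.0 3.0
  endloop
 endfacet
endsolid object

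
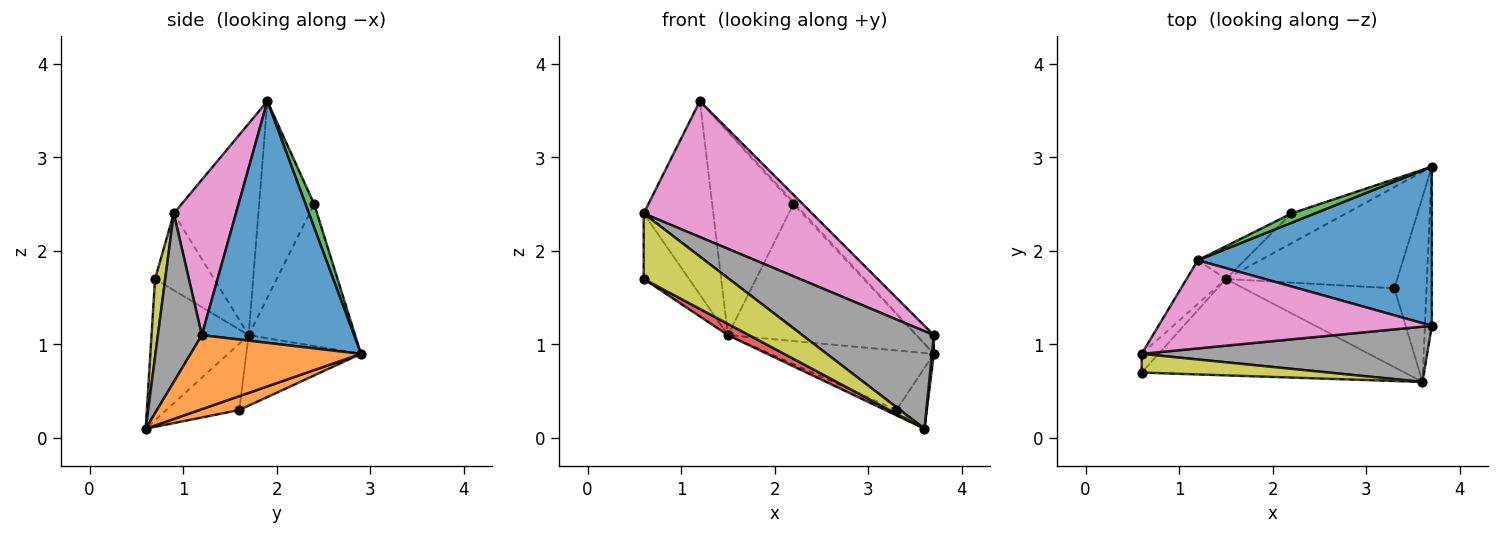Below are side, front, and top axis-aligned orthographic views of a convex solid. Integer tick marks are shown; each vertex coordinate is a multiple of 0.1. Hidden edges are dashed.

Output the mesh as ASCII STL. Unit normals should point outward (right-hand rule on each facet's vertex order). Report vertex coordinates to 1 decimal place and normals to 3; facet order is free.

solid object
 facet normal 0.716 0.082 0.693
  outer loop
   vertex 1.2 1.9 3.6
   vertex 3.7 1.2 1.1
   vertex 3.7 2.9 0.9
  endloop
 endfacet
 facet normal 0.996 -0.011 -0.093
  outer loop
   vertex 3.6 0.6 0.1
   vertex 3.7 2.9 0.9
   vertex 3.7 1.2 1.1
  endloop
 endfacet
 facet normal 0.700 0.140 0.700
  outer loop
   vertex 2.2 2.4 2.5
   vertex 1.2 1.9 3.6
   vertex 3.7 2.9 0.9
  endloop
 endfacet
 facet normal -0.471 -0.102 -0.876
  outer loop
   vertex 1.5 1.7 1.1
   vertex 3.6 0.6 0.1
   vertex 0.6 0.7 1.7
  endloop
 endfacet
 facet normal -0.483 0.855 -0.186
  outer loop
   vertex 1.5 1.7 1.1
   vertex 2.2 2.4 2.5
   vertex 3.7 2.9 0.9
  endloop
 endfacet
 facet normal -0.556 0.821 -0.132
  outer loop
   vertex 1.5 1.7 1.1
   vertex 1.2 1.9 3.6
   vertex 2.2 2.4 2.5
  endloop
 endfacet
 facet normal 0.296 -0.801 0.520
  outer loop
   vertex 0.6 0.9 2.4
   vertex 3.7 1.2 1.1
   vertex 1.2 1.9 3.6
  endloop
 endfacet
 facet normal 0.279 -0.835 0.473
  outer loop
   vertex 0.6 0.9 2.4
   vertex 3.6 0.6 0.1
   vertex 3.7 1.2 1.1
  endloop
 endfacet
 facet normal 0.114 -0.955 0.273
  outer loop
   vertex 0.6 0.9 2.4
   vertex 0.6 0.7 1.7
   vertex 3.6 0.6 0.1
  endloop
 endfacet
 facet normal -0.781 0.600 -0.171
  outer loop
   vertex 0.6 0.9 2.4
   vertex 1.5 1.7 1.1
   vertex 0.6 0.7 1.7
  endloop
 endfacet
 facet normal -0.764 0.629 -0.142
  outer loop
   vertex 0.6 0.9 2.4
   vertex 1.2 1.9 3.6
   vertex 1.5 1.7 1.1
  endloop
 endfacet
 facet normal 0.378 0.289 -0.879
  outer loop
   vertex 3.3 1.6 0.3
   vertex 3.7 2.9 0.9
   vertex 3.6 0.6 0.1
  endloop
 endfacet
 facet normal -0.334 0.478 -0.812
  outer loop
   vertex 3.3 1.6 0.3
   vertex 1.5 1.7 1.1
   vertex 3.7 2.9 0.9
  endloop
 endfacet
 facet normal -0.402 0.062 -0.913
  outer loop
   vertex 3.3 1.6 0.3
   vertex 3.6 0.6 0.1
   vertex 1.5 1.7 1.1
  endloop
 endfacet
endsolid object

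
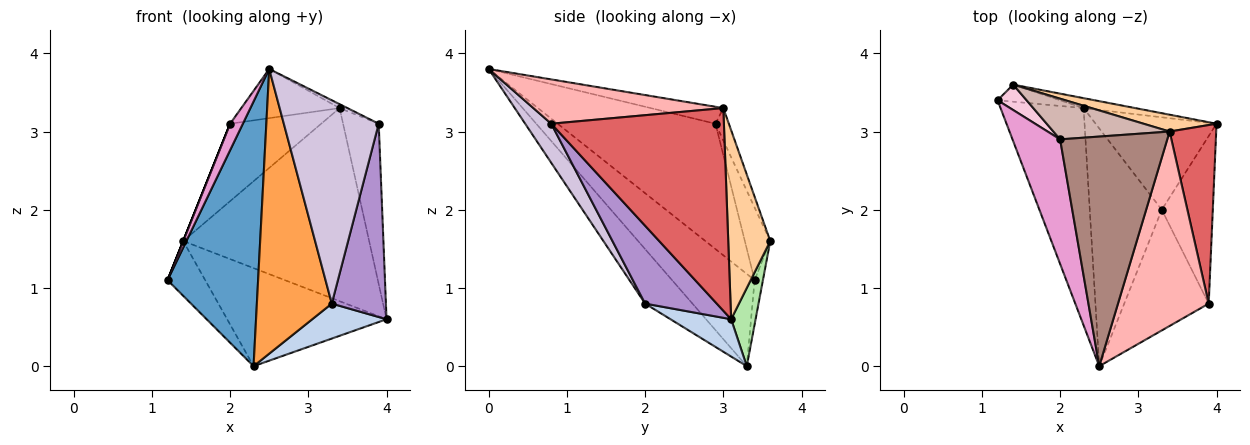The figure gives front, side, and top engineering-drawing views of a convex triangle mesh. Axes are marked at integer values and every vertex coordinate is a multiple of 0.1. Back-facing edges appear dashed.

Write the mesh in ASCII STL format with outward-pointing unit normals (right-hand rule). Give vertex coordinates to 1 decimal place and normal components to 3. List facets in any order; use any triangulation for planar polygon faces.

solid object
 facet normal -0.576 -0.632 -0.519
  outer loop
   vertex 2.3 3.3 0.0
   vertex 2.5 0.0 3.8
   vertex 1.2 3.4 1.1
  endloop
 endfacet
 facet normal 0.277 -0.340 -0.899
  outer loop
   vertex 3.3 2.0 0.8
   vertex 2.3 3.3 0.0
   vertex 4.0 3.1 0.6
  endloop
 endfacet
 facet normal -0.436 -0.691 -0.577
  outer loop
   vertex 3.3 2.0 0.8
   vertex 2.5 0.0 3.8
   vertex 2.3 3.3 0.0
  endloop
 endfacet
 facet normal 0.220 0.972 0.085
  outer loop
   vertex 1.4 3.6 1.6
   vertex 3.4 3.0 3.3
   vertex 4.0 3.1 0.6
  endloop
 endfacet
 facet normal -0.206 0.934 -0.291
  outer loop
   vertex 1.4 3.6 1.6
   vertex 2.3 3.3 0.0
   vertex 1.2 3.4 1.1
  endloop
 endfacet
 facet normal 0.151 0.984 -0.100
  outer loop
   vertex 1.4 3.6 1.6
   vertex 4.0 3.1 0.6
   vertex 2.3 3.3 0.0
  endloop
 endfacet
 facet normal 0.955 0.197 0.220
  outer loop
   vertex 3.9 0.8 3.1
   vertex 4.0 3.1 0.6
   vertex 3.4 3.0 3.3
  endloop
 endfacet
 facet normal 0.439 0.018 0.898
  outer loop
   vertex 3.9 0.8 3.1
   vertex 3.4 3.0 3.3
   vertex 2.5 0.0 3.8
  endloop
 endfacet
 facet normal 0.707 -0.534 -0.463
  outer loop
   vertex 3.9 0.8 3.1
   vertex 3.3 2.0 0.8
   vertex 4.0 3.1 0.6
  endloop
 endfacet
 facet normal 0.230 -0.837 -0.497
  outer loop
   vertex 3.9 0.8 3.1
   vertex 2.5 0.0 3.8
   vertex 3.3 2.0 0.8
  endloop
 endfacet
 facet normal -0.153 0.207 0.966
  outer loop
   vertex 2.0 2.9 3.1
   vertex 2.5 0.0 3.8
   vertex 3.4 3.0 3.3
  endloop
 endfacet
 facet normal -0.129 0.878 0.461
  outer loop
   vertex 2.0 2.9 3.1
   vertex 3.4 3.0 3.3
   vertex 1.4 3.6 1.6
  endloop
 endfacet
 facet normal -0.932 -0.075 0.354
  outer loop
   vertex 2.0 2.9 3.1
   vertex 1.2 3.4 1.1
   vertex 2.5 0.0 3.8
  endloop
 endfacet
 facet normal -0.928 0.000 0.371
  outer loop
   vertex 2.0 2.9 3.1
   vertex 1.4 3.6 1.6
   vertex 1.2 3.4 1.1
  endloop
 endfacet
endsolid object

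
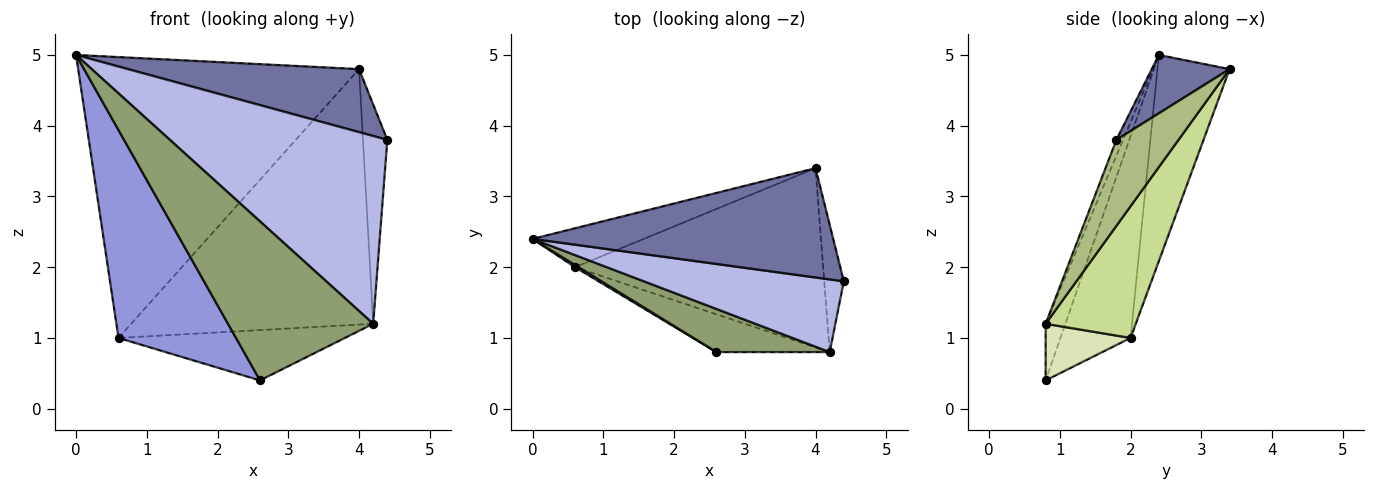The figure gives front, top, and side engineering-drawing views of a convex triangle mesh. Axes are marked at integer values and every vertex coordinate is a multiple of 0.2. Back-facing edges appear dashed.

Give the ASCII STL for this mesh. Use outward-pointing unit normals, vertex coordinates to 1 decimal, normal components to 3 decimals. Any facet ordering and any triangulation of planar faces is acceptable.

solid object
 facet normal 0.166 -0.493 0.854
  outer loop
   vertex 4.0 3.4 4.8
   vertex 0.0 2.4 5.0
   vertex 4.4 1.8 3.8
  endloop
 endfacet
 facet normal -0.247 0.960 -0.133
  outer loop
   vertex 0.6 2.0 1.0
   vertex 0.0 2.4 5.0
   vertex 4.0 3.4 4.8
  endloop
 endfacet
 facet normal -0.512 -0.859 0.009
  outer loop
   vertex 0.6 2.0 1.0
   vertex 2.6 0.8 0.4
   vertex 0.0 2.4 5.0
  endloop
 endfacet
 facet normal -0.029 -0.932 0.361
  outer loop
   vertex 4.2 0.8 1.2
   vertex 4.4 1.8 3.8
   vertex 0.0 2.4 5.0
  endloop
 endfacet
 facet normal -0.130 -0.957 0.260
  outer loop
   vertex 4.2 0.8 1.2
   vertex 0.0 2.4 5.0
   vertex 2.6 0.8 0.4
  endloop
 endfacet
 facet normal 0.911 0.357 -0.207
  outer loop
   vertex 4.2 0.8 1.2
   vertex 4.0 3.4 4.8
   vertex 4.4 1.8 3.8
  endloop
 endfacet
 facet normal 0.292 0.783 -0.549
  outer loop
   vertex 4.2 0.8 1.2
   vertex 0.6 2.0 1.0
   vertex 4.0 3.4 4.8
  endloop
 endfacet
 facet normal 0.287 0.766 -0.575
  outer loop
   vertex 4.2 0.8 1.2
   vertex 2.6 0.8 0.4
   vertex 0.6 2.0 1.0
  endloop
 endfacet
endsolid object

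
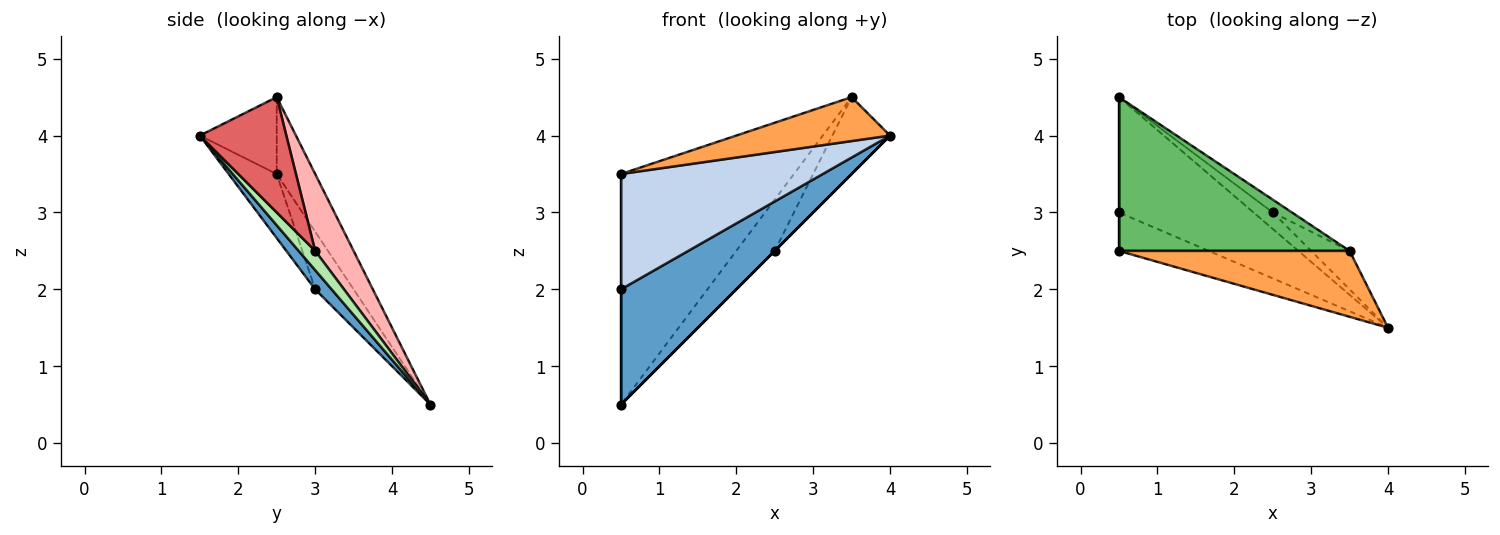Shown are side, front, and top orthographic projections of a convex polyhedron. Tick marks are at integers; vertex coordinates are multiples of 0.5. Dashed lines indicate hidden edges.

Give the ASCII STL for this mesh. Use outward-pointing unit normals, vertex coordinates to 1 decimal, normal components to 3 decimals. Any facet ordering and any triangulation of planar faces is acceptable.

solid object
 facet normal 0.101 -0.704 -0.704
  outer loop
   vertex 0.5 4.5 0.5
   vertex 4.0 1.5 4.0
   vertex 0.5 3.0 2.0
  endloop
 endfacet
 facet normal -0.220 -0.925 -0.308
  outer loop
   vertex 0.5 2.5 3.5
   vertex 0.5 3.0 2.0
   vertex 4.0 1.5 4.0
  endloop
 endfacet
 facet normal -0.267 -0.535 0.802
  outer loop
   vertex 0.5 2.5 3.5
   vertex 4.0 1.5 4.0
   vertex 3.5 2.5 4.5
  endloop
 endfacet
 facet normal -1.000 0.000 0.000
  outer loop
   vertex 0.5 2.5 3.5
   vertex 0.5 4.5 0.5
   vertex 0.5 3.0 2.0
  endloop
 endfacet
 facet normal -0.182 0.818 0.545
  outer loop
   vertex 0.5 2.5 3.5
   vertex 3.5 2.5 4.5
   vertex 0.5 4.5 0.5
  endloop
 endfacet
 facet normal 0.707 0.000 -0.707
  outer loop
   vertex 2.5 3.0 2.5
   vertex 4.0 1.5 4.0
   vertex 0.5 4.5 0.5
  endloop
 endfacet
 facet normal 0.802 0.535 -0.267
  outer loop
   vertex 2.5 3.0 2.5
   vertex 3.5 2.5 4.5
   vertex 4.0 1.5 4.0
  endloop
 endfacet
 facet normal 0.696 0.696 -0.174
  outer loop
   vertex 2.5 3.0 2.5
   vertex 0.5 4.5 0.5
   vertex 3.5 2.5 4.5
  endloop
 endfacet
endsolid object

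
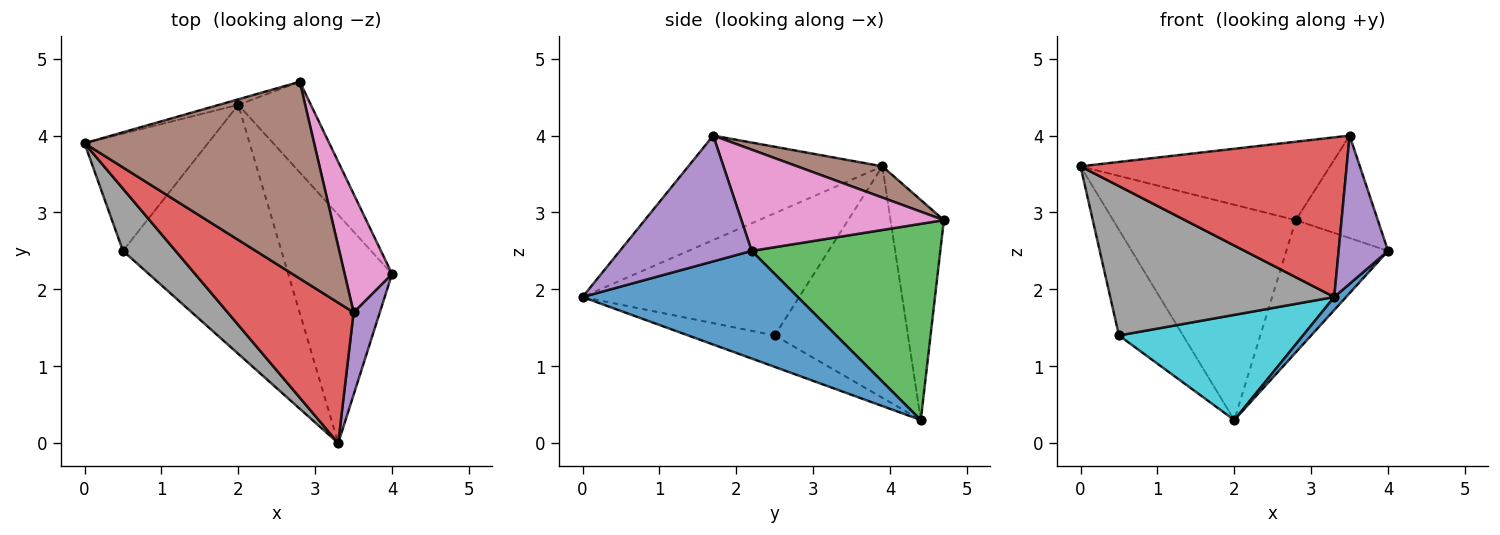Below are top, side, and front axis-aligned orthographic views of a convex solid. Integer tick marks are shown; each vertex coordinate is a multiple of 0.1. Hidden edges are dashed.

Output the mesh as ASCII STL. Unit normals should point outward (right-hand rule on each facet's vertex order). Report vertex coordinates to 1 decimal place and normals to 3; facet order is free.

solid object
 facet normal 0.719 -0.040 -0.694
  outer loop
   vertex 2.0 4.4 0.3
   vertex 4.0 2.2 2.5
   vertex 3.3 0.0 1.9
  endloop
 endfacet
 facet normal -0.280 0.960 -0.024
  outer loop
   vertex 2.8 4.7 2.9
   vertex 2.0 4.4 0.3
   vertex 0.0 3.9 3.6
  endloop
 endfacet
 facet normal 0.837 0.451 -0.310
  outer loop
   vertex 2.8 4.7 2.9
   vertex 4.0 2.2 2.5
   vertex 2.0 4.4 0.3
  endloop
 endfacet
 facet normal -0.480 -0.659 0.579
  outer loop
   vertex 3.5 1.7 4.0
   vertex 0.0 3.9 3.6
   vertex 3.3 0.0 1.9
  endloop
 endfacet
 facet normal 0.919 -0.345 0.191
  outer loop
   vertex 3.5 1.7 4.0
   vertex 3.3 0.0 1.9
   vertex 4.0 2.2 2.5
  endloop
 endfacet
 facet normal 0.125 0.367 0.922
  outer loop
   vertex 3.5 1.7 4.0
   vertex 2.8 4.7 2.9
   vertex 0.0 3.9 3.6
  endloop
 endfacet
 facet normal 0.850 0.344 0.398
  outer loop
   vertex 3.5 1.7 4.0
   vertex 4.0 2.2 2.5
   vertex 2.8 4.7 2.9
  endloop
 endfacet
 facet normal -0.666 -0.689 0.287
  outer loop
   vertex 0.5 2.5 1.4
   vertex 3.3 0.0 1.9
   vertex 0.0 3.9 3.6
  endloop
 endfacet
 facet normal -0.812 0.391 -0.433
  outer loop
   vertex 0.5 2.5 1.4
   vertex 0.0 3.9 3.6
   vertex 2.0 4.4 0.3
  endloop
 endfacet
 facet normal -0.180 -0.383 -0.906
  outer loop
   vertex 0.5 2.5 1.4
   vertex 2.0 4.4 0.3
   vertex 3.3 0.0 1.9
  endloop
 endfacet
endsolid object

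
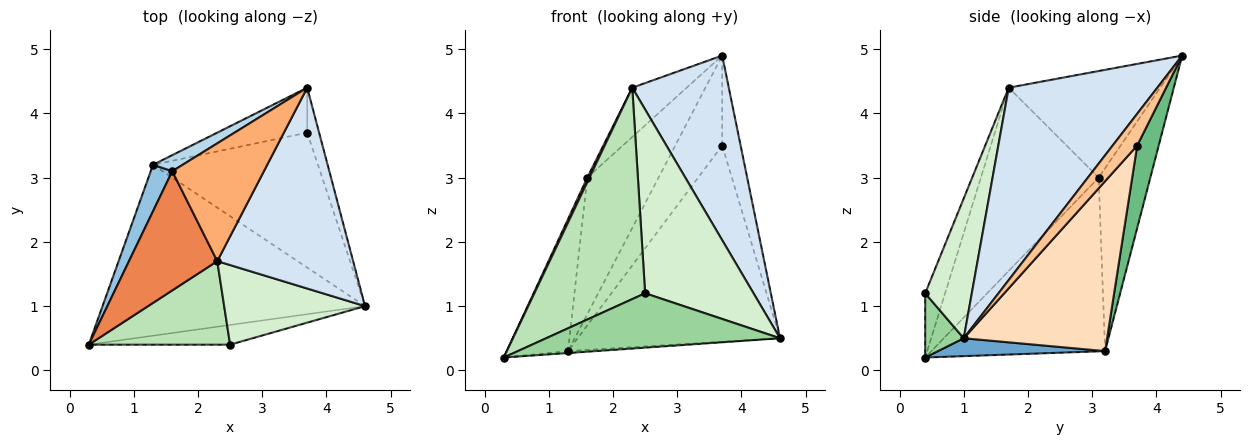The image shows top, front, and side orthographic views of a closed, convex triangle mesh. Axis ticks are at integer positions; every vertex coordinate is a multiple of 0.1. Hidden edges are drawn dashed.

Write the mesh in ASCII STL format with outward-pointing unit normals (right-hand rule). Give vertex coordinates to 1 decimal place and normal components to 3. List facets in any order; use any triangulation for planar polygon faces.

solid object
 facet normal 0.068 0.011 -0.998
  outer loop
   vertex 1.3 3.2 0.3
   vertex 4.6 1.0 0.5
   vertex 0.3 0.4 0.2
  endloop
 endfacet
 facet normal -0.937 0.330 0.116
  outer loop
   vertex 1.3 3.2 0.3
   vertex 0.3 0.4 0.2
   vertex 1.6 3.1 3.0
  endloop
 endfacet
 facet normal -0.585 0.806 0.095
  outer loop
   vertex 1.3 3.2 0.3
   vertex 1.6 3.1 3.0
   vertex 3.7 4.4 4.9
  endloop
 endfacet
 facet normal 0.722 -0.469 0.510
  outer loop
   vertex 2.3 1.7 4.4
   vertex 4.6 1.0 0.5
   vertex 3.7 4.4 4.9
  endloop
 endfacet
 facet normal -0.901 -0.016 0.434
  outer loop
   vertex 2.3 1.7 4.4
   vertex 1.6 3.1 3.0
   vertex 0.3 0.4 0.2
  endloop
 endfacet
 facet normal -0.732 0.263 0.629
  outer loop
   vertex 2.3 1.7 4.4
   vertex 3.7 4.4 4.9
   vertex 1.6 3.1 3.0
  endloop
 endfacet
 facet normal 0.766 0.575 -0.287
  outer loop
   vertex 3.7 3.7 3.5
   vertex 3.7 4.4 4.9
   vertex 4.6 1.0 0.5
  endloop
 endfacet
 facet normal 0.504 0.712 -0.489
  outer loop
   vertex 3.7 3.7 3.5
   vertex 4.6 1.0 0.5
   vertex 1.3 3.2 0.3
  endloop
 endfacet
 facet normal 0.379 0.828 -0.414
  outer loop
   vertex 3.7 3.7 3.5
   vertex 1.3 3.2 0.3
   vertex 3.7 4.4 4.9
  endloop
 endfacet
 facet normal 0.153 -0.929 -0.337
  outer loop
   vertex 2.5 0.4 1.2
   vertex 0.3 0.4 0.2
   vertex 4.6 1.0 0.5
  endloop
 endfacet
 facet normal -0.165 -0.917 0.362
  outer loop
   vertex 2.5 0.4 1.2
   vertex 2.3 1.7 4.4
   vertex 0.3 0.4 0.2
  endloop
 endfacet
 facet normal 0.367 -0.854 0.370
  outer loop
   vertex 2.5 0.4 1.2
   vertex 4.6 1.0 0.5
   vertex 2.3 1.7 4.4
  endloop
 endfacet
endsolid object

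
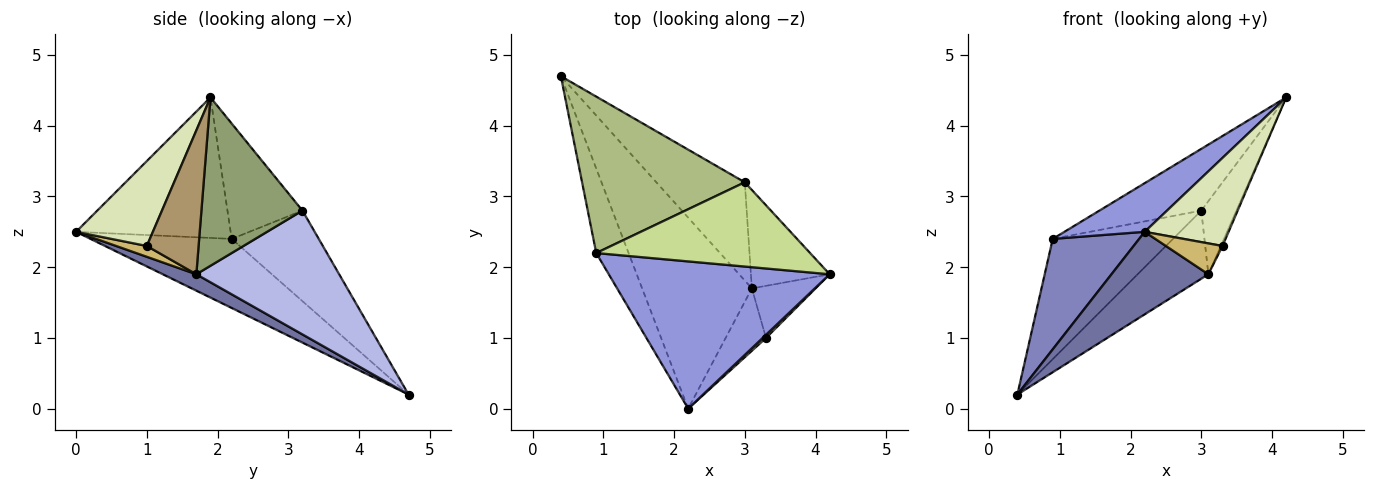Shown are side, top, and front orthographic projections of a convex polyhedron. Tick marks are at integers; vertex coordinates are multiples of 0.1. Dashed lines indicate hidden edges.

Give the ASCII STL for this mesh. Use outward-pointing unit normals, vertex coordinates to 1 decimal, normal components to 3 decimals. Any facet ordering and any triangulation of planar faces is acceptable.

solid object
 facet normal 0.136 -0.393 -0.909
  outer loop
   vertex 3.1 1.7 1.9
   vertex 2.2 0.0 2.5
   vertex 0.4 4.7 0.2
  endloop
 endfacet
 facet normal -0.792 -0.485 -0.371
  outer loop
   vertex 0.9 2.2 2.4
   vertex 0.4 4.7 0.2
   vertex 2.2 0.0 2.5
  endloop
 endfacet
 facet normal -0.517 -0.269 0.813
  outer loop
   vertex 0.9 2.2 2.4
   vertex 2.2 0.0 2.5
   vertex 4.2 1.9 4.4
  endloop
 endfacet
 facet normal 0.755 0.374 -0.539
  outer loop
   vertex 3.0 3.2 2.8
   vertex 3.1 1.7 1.9
   vertex 0.4 4.7 0.2
  endloop
 endfacet
 facet normal 0.864 0.300 -0.404
  outer loop
   vertex 3.0 3.2 2.8
   vertex 4.2 1.9 4.4
   vertex 3.1 1.7 1.9
  endloop
 endfacet
 facet normal -0.404 0.558 0.725
  outer loop
   vertex 3.0 3.2 2.8
   vertex 0.4 4.7 0.2
   vertex 0.9 2.2 2.4
  endloop
 endfacet
 facet normal -0.399 0.542 0.740
  outer loop
   vertex 3.0 3.2 2.8
   vertex 0.9 2.2 2.4
   vertex 4.2 1.9 4.4
  endloop
 endfacet
 facet normal 0.675 -0.737 0.027
  outer loop
   vertex 3.3 1.0 2.3
   vertex 4.2 1.9 4.4
   vertex 2.2 0.0 2.5
  endloop
 endfacet
 facet normal 0.914 0.030 -0.405
  outer loop
   vertex 3.3 1.0 2.3
   vertex 3.1 1.7 1.9
   vertex 4.2 1.9 4.4
  endloop
 endfacet
 facet normal 0.234 -0.431 -0.871
  outer loop
   vertex 3.3 1.0 2.3
   vertex 2.2 0.0 2.5
   vertex 3.1 1.7 1.9
  endloop
 endfacet
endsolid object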